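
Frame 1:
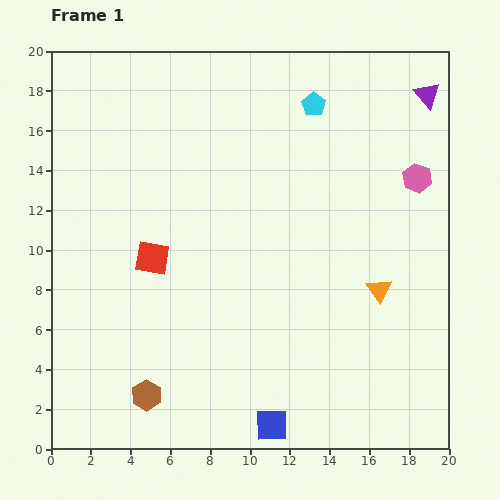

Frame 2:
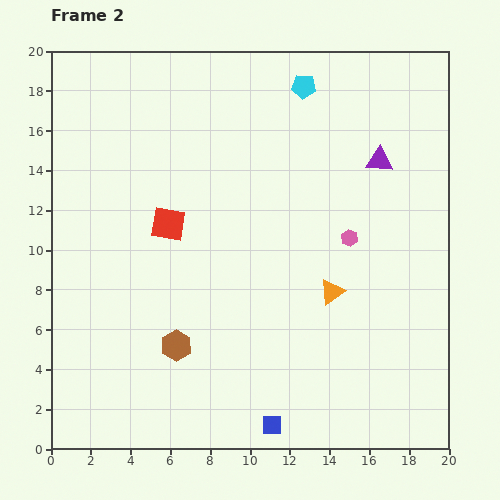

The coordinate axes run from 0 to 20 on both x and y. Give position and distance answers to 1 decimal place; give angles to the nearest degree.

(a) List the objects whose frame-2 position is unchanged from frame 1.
the blue square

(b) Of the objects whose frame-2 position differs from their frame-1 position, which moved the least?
the cyan pentagon

(moved 1.0)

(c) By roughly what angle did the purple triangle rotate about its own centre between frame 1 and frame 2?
45° counter-clockwise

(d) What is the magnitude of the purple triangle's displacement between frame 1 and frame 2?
4.1

The purple triangle moved from (18.9, 17.8) to (16.5, 14.5), a distance of √(2.4² + 3.3²) ≈ 4.1.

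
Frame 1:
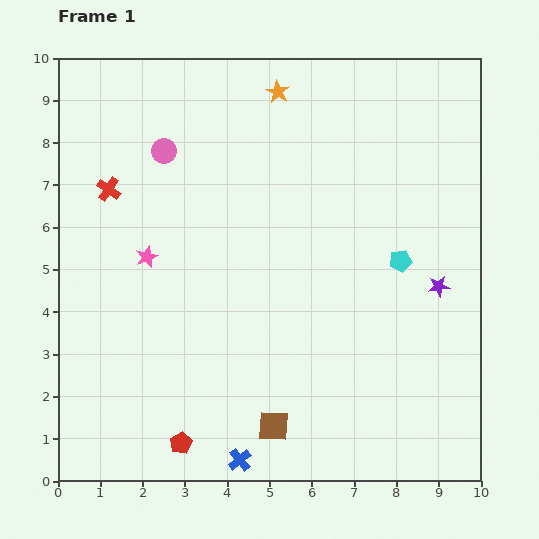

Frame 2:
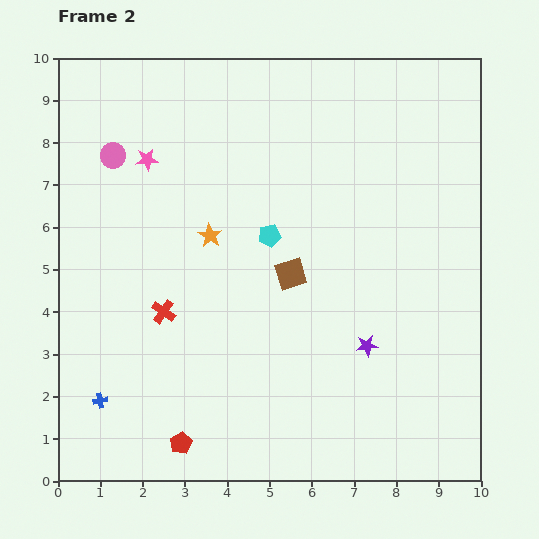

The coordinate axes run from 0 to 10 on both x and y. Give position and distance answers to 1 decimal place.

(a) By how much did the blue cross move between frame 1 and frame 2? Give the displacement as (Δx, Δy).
(-3.3, 1.4)

The blue cross was at (4.3, 0.5) in frame 1 and (1.0, 1.9) in frame 2.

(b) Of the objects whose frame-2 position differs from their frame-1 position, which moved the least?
the pink circle

(moved 1.2)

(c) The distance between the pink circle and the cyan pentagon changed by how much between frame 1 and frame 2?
-2.0

Distance in frame 1: 6.2. Distance in frame 2: 4.2.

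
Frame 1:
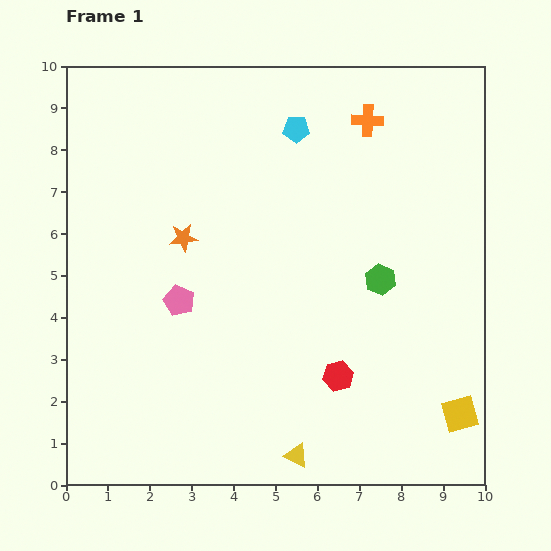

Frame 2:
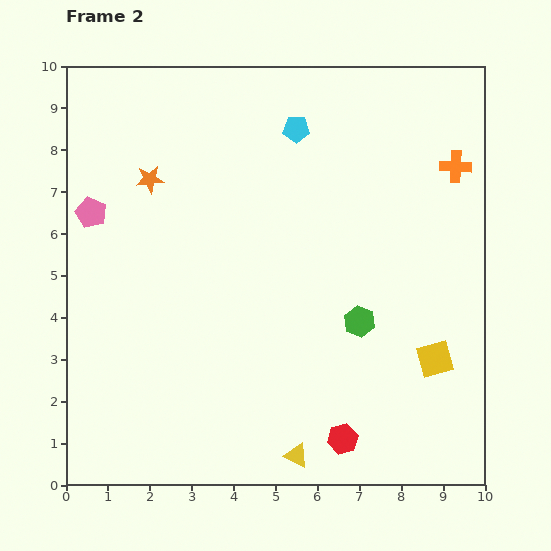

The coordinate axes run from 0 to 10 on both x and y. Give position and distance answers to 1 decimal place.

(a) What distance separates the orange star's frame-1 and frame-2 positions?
1.6

The orange star moved from (2.8, 5.9) to (2.0, 7.3), a distance of √(0.8² + 1.4²) ≈ 1.6.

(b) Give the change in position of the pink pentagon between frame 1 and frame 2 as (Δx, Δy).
(-2.1, 2.1)

The pink pentagon was at (2.7, 4.4) in frame 1 and (0.6, 6.5) in frame 2.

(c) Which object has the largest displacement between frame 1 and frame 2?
the pink pentagon

(moved 3.0; next 2.4)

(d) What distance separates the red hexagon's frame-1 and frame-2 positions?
1.5

The red hexagon moved from (6.5, 2.6) to (6.6, 1.1), a distance of √(0.1² + 1.5²) ≈ 1.5.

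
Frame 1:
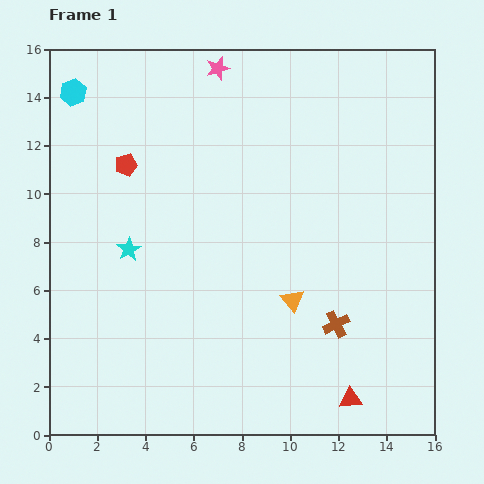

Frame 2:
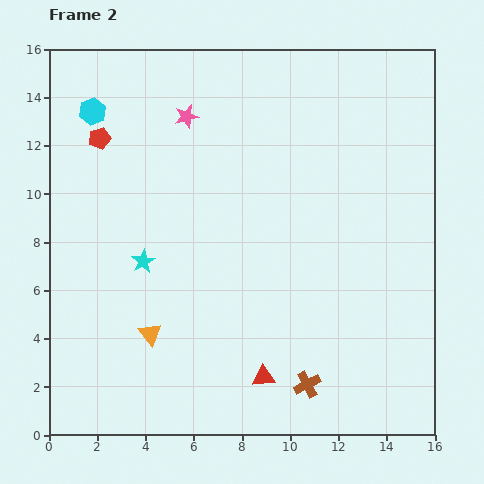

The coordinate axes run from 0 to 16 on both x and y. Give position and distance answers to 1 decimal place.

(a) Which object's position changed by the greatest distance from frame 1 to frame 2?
the orange triangle

(moved 6.1; next 3.7)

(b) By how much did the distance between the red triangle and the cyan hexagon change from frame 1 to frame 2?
-4.0

Distance in frame 1: 17.1. Distance in frame 2: 13.1.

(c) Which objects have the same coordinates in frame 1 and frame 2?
none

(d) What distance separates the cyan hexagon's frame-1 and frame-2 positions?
1.1

The cyan hexagon moved from (1.0, 14.2) to (1.8, 13.4), a distance of √(0.8² + 0.8²) ≈ 1.1.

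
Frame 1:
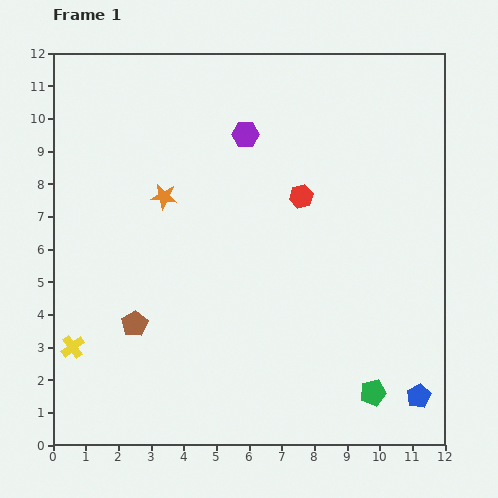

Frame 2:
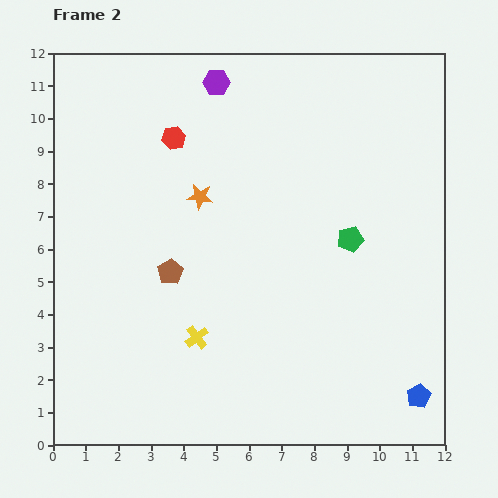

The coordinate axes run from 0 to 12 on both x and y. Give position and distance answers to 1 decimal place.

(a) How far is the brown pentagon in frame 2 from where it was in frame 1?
1.9

The brown pentagon moved from (2.5, 3.7) to (3.6, 5.3), a distance of √(1.1² + 1.6²) ≈ 1.9.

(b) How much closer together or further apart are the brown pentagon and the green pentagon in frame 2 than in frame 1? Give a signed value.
-2.0

Distance in frame 1: 7.6. Distance in frame 2: 5.6.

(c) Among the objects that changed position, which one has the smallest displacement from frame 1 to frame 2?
the orange star

(moved 1.1)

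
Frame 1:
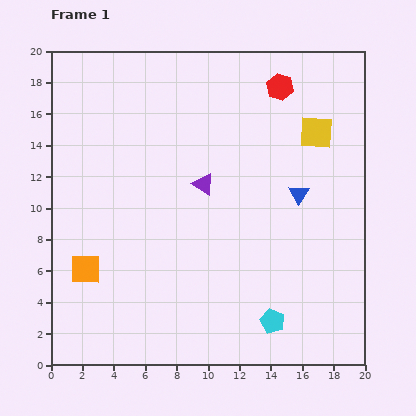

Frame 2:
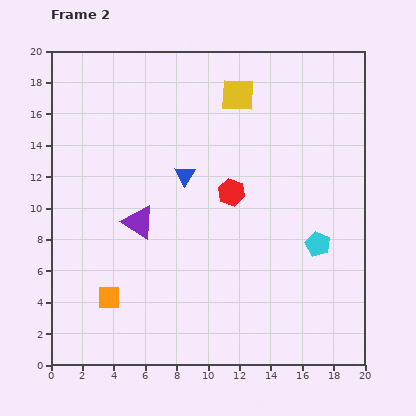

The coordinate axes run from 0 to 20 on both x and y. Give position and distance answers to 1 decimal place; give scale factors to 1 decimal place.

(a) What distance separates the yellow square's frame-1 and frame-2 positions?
5.5

The yellow square moved from (16.9, 14.8) to (11.9, 17.2), a distance of √(5.0² + 2.4²) ≈ 5.5.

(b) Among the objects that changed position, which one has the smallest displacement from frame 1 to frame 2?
the orange square

(moved 2.3)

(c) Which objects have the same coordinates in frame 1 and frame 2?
none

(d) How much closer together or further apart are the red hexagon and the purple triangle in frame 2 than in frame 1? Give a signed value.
-1.7

Distance in frame 1: 7.9. Distance in frame 2: 6.2.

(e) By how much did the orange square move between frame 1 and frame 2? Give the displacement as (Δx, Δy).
(1.5, -1.8)

The orange square was at (2.2, 6.1) in frame 1 and (3.7, 4.3) in frame 2.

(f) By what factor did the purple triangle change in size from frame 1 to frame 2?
1.5×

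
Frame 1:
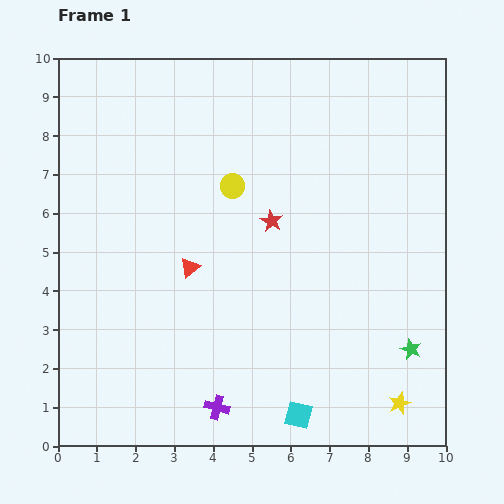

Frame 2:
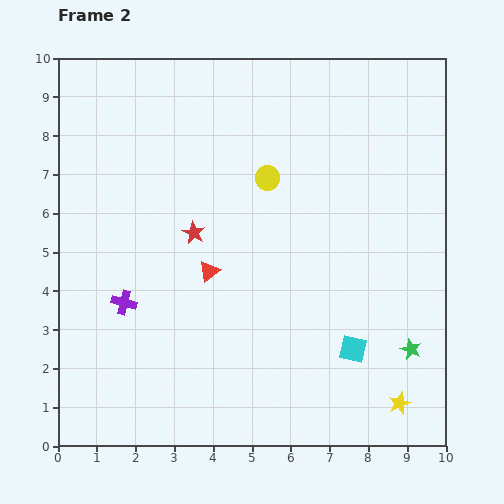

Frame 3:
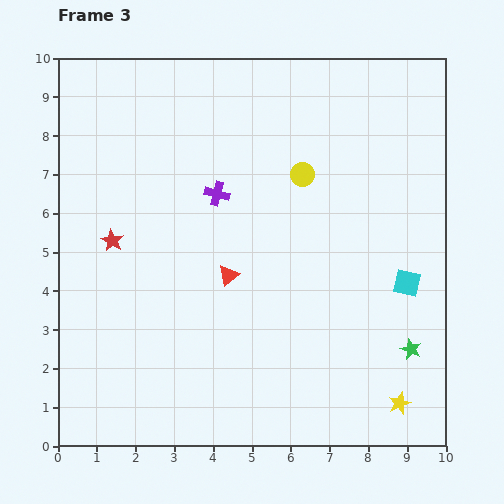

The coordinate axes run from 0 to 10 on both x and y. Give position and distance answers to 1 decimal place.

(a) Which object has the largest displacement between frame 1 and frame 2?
the purple cross

(moved 3.6; next 2.2)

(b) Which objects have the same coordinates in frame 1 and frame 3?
the green star, the yellow star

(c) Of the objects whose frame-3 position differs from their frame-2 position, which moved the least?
the red triangle

(moved 0.5)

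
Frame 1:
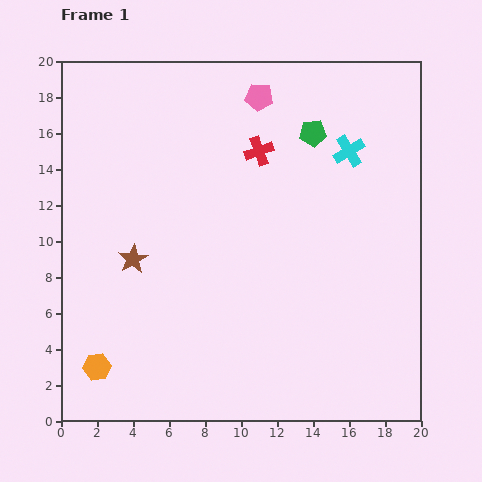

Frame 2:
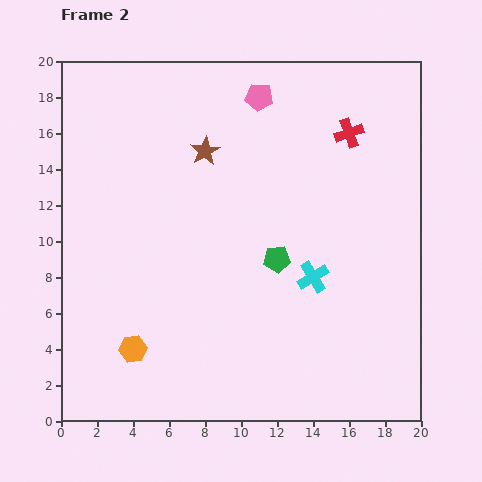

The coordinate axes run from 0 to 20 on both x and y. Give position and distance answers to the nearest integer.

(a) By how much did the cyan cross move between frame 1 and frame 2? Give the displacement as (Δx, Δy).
(-2, -7)

The cyan cross was at (16, 15) in frame 1 and (14, 8) in frame 2.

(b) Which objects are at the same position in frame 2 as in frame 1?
the pink pentagon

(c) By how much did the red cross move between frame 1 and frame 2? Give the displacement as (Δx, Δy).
(5, 1)

The red cross was at (11, 15) in frame 1 and (16, 16) in frame 2.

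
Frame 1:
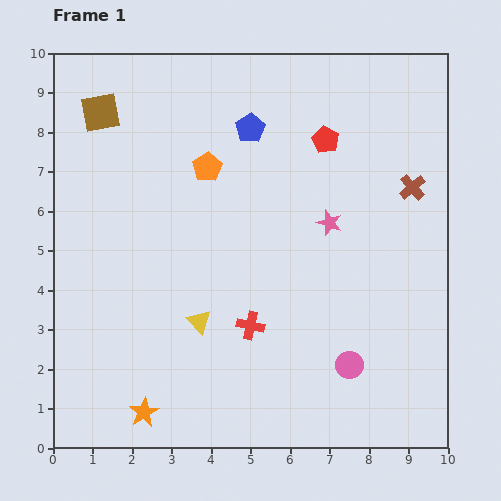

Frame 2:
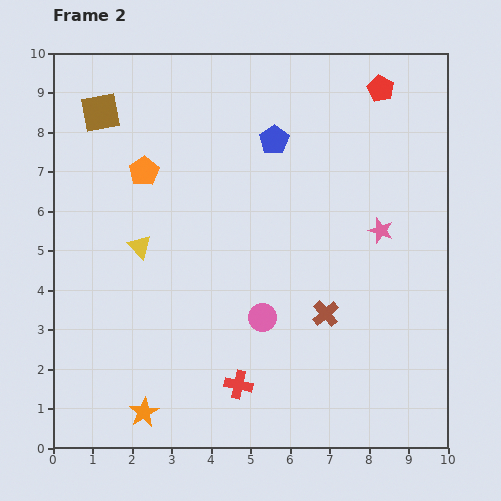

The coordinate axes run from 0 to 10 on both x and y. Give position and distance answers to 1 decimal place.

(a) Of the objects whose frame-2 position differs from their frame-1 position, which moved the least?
the blue pentagon

(moved 0.7)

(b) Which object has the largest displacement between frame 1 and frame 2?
the brown cross

(moved 3.9; next 2.5)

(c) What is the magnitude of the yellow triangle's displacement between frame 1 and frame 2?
2.4

The yellow triangle moved from (3.7, 3.2) to (2.2, 5.1), a distance of √(1.5² + 1.9²) ≈ 2.4.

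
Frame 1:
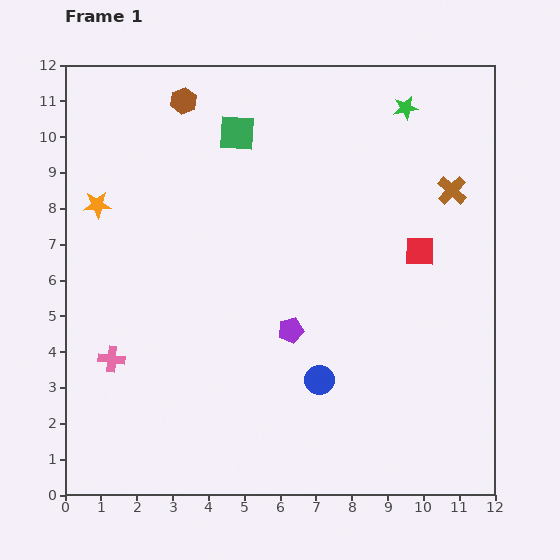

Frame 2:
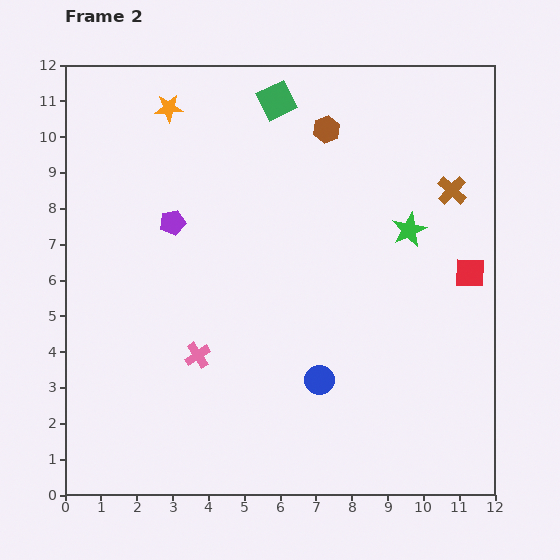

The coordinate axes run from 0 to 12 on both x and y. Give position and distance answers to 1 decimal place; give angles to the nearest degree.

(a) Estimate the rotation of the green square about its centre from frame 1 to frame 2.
30° counter-clockwise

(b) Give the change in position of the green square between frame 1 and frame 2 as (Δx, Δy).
(1.1, 0.9)

The green square was at (4.8, 10.1) in frame 1 and (5.9, 11.0) in frame 2.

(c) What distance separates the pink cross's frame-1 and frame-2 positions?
2.4

The pink cross moved from (1.3, 3.8) to (3.7, 3.9), a distance of √(2.4² + 0.1²) ≈ 2.4.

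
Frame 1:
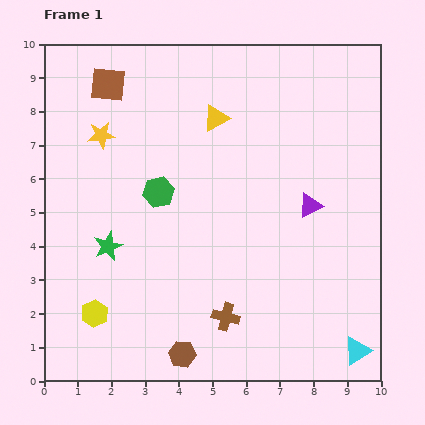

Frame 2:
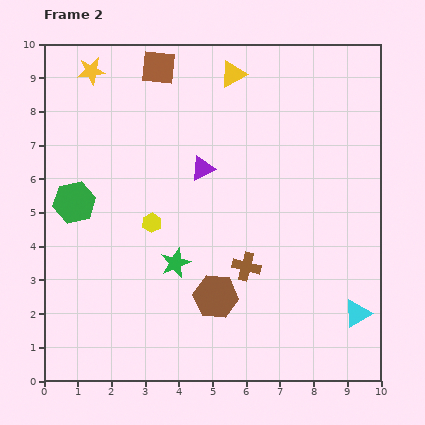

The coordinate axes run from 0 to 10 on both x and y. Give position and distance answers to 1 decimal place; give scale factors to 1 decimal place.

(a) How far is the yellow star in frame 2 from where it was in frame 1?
1.9

The yellow star moved from (1.7, 7.3) to (1.4, 9.2), a distance of √(0.3² + 1.9²) ≈ 1.9.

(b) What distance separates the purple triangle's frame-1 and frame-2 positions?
3.4

The purple triangle moved from (7.9, 5.2) to (4.7, 6.3), a distance of √(3.2² + 1.1²) ≈ 3.4.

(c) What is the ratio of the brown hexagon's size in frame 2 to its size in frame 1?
1.6×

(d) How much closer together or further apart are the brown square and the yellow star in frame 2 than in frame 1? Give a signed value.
+0.5

Distance in frame 1: 1.5. Distance in frame 2: 2.0.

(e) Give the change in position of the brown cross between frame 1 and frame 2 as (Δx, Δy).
(0.6, 1.5)

The brown cross was at (5.4, 1.9) in frame 1 and (6.0, 3.4) in frame 2.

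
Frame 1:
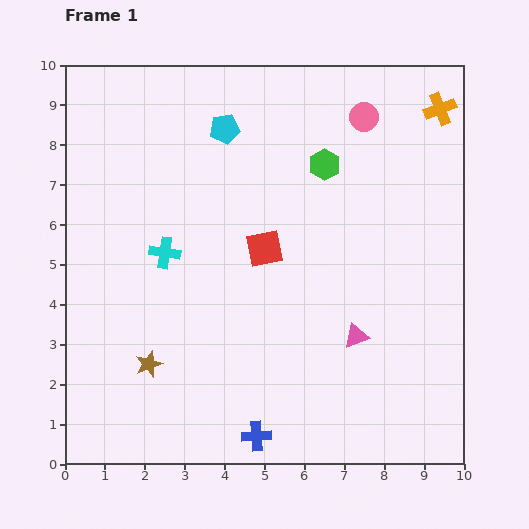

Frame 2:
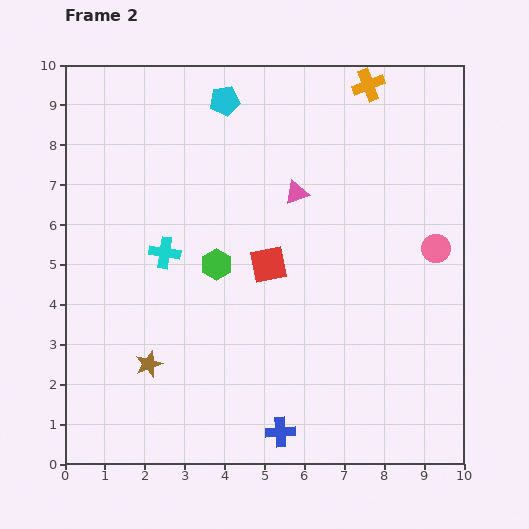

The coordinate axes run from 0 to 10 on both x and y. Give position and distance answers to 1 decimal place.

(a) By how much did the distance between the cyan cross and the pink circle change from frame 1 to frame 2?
+0.8

Distance in frame 1: 6.0. Distance in frame 2: 6.8.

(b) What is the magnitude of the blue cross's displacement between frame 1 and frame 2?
0.6

The blue cross moved from (4.8, 0.7) to (5.4, 0.8), a distance of √(0.6² + 0.1²) ≈ 0.6.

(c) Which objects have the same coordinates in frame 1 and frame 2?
the cyan cross, the brown star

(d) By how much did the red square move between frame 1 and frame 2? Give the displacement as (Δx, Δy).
(0.1, -0.4)

The red square was at (5.0, 5.4) in frame 1 and (5.1, 5.0) in frame 2.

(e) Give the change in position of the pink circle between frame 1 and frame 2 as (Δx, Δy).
(1.8, -3.3)

The pink circle was at (7.5, 8.7) in frame 1 and (9.3, 5.4) in frame 2.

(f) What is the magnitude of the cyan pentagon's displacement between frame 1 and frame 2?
0.7

The cyan pentagon moved from (4.0, 8.4) to (4.0, 9.1), a distance of √(0.0² + 0.7²) ≈ 0.7.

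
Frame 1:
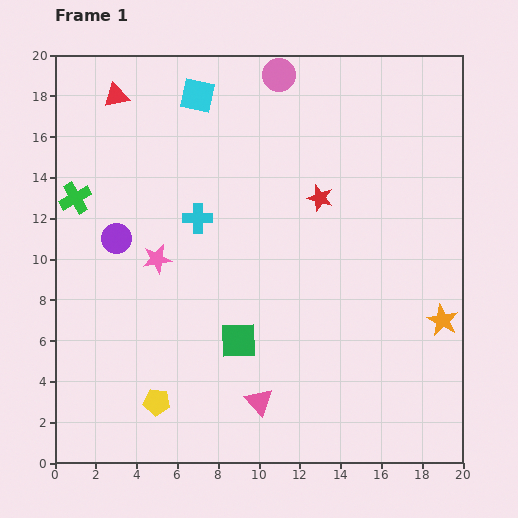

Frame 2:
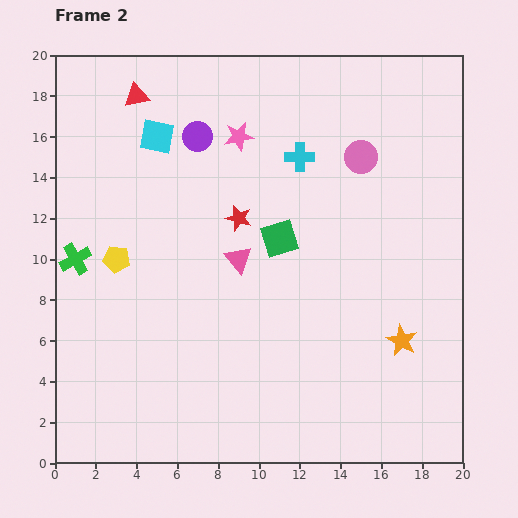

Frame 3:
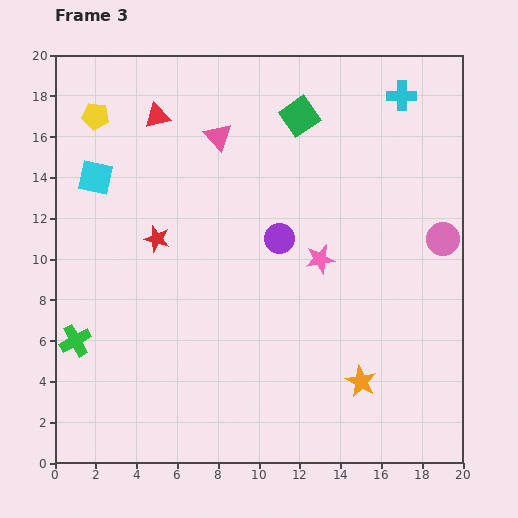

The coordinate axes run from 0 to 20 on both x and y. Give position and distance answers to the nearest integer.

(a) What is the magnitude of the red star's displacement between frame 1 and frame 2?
4

The red star moved from (13, 13) to (9, 12), a distance of √(4² + 1²) ≈ 4.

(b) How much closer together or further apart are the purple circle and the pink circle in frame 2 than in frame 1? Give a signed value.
-3

Distance in frame 1: 11. Distance in frame 2: 8.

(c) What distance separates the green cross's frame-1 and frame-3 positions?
7

The green cross moved from (1, 13) to (1, 6), a distance of √(0² + 7²) ≈ 7.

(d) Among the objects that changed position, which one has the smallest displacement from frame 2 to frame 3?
the red triangle

(moved 1)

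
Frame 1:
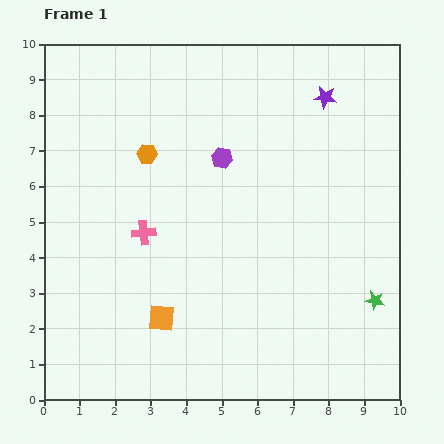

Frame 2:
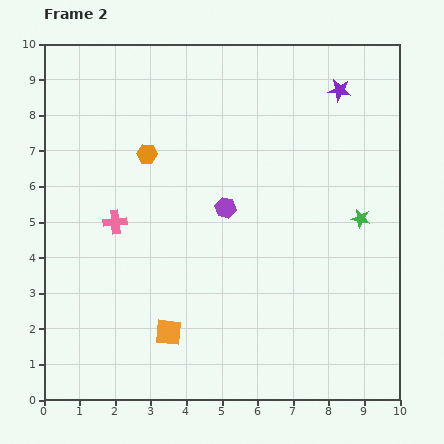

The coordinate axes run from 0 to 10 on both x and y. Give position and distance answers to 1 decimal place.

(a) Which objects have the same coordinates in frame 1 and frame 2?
the orange hexagon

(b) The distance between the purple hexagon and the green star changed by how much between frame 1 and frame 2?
-2.1

Distance in frame 1: 5.9. Distance in frame 2: 3.8.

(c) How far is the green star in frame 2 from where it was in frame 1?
2.3

The green star moved from (9.3, 2.8) to (8.9, 5.1), a distance of √(0.4² + 2.3²) ≈ 2.3.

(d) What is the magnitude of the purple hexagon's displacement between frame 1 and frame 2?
1.4

The purple hexagon moved from (5.0, 6.8) to (5.1, 5.4), a distance of √(0.1² + 1.4²) ≈ 1.4.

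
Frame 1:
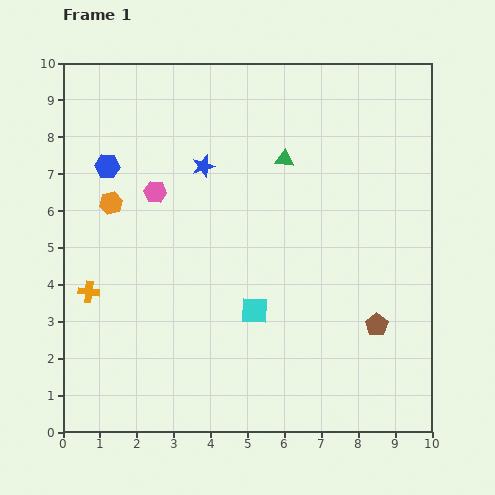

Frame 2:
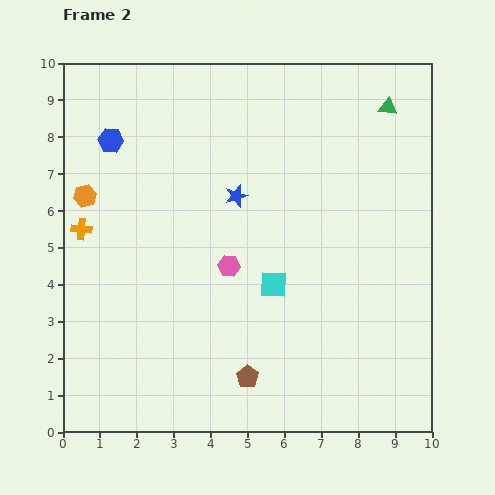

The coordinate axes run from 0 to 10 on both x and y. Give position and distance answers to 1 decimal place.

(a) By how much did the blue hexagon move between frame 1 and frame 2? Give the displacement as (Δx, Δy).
(0.1, 0.7)

The blue hexagon was at (1.2, 7.2) in frame 1 and (1.3, 7.9) in frame 2.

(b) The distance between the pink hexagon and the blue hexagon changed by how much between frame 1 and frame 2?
+3.2

Distance in frame 1: 1.5. Distance in frame 2: 4.7.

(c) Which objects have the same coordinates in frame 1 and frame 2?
none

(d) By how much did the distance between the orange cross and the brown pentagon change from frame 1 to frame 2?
-1.9

Distance in frame 1: 7.9. Distance in frame 2: 6.0.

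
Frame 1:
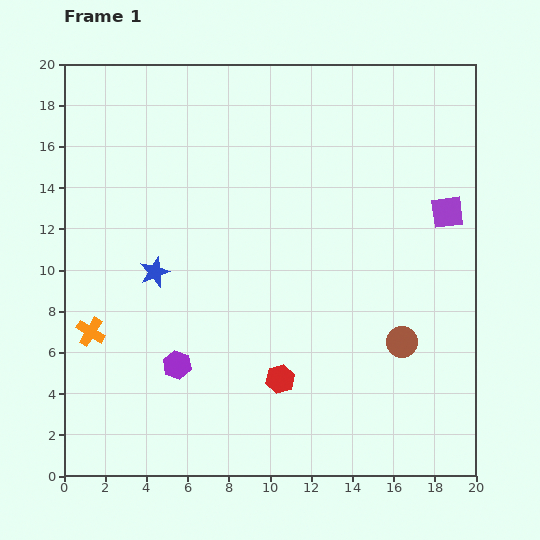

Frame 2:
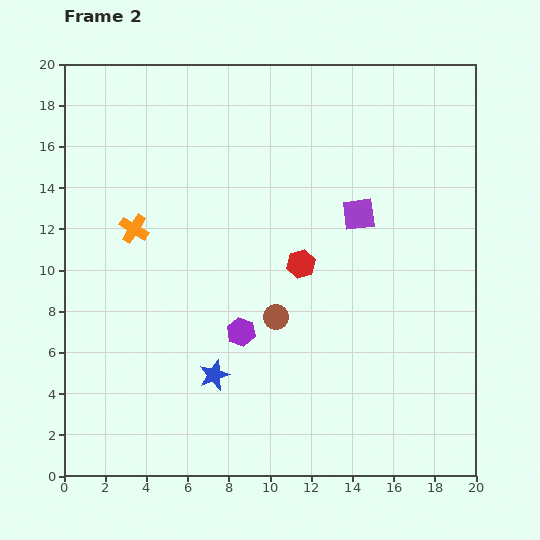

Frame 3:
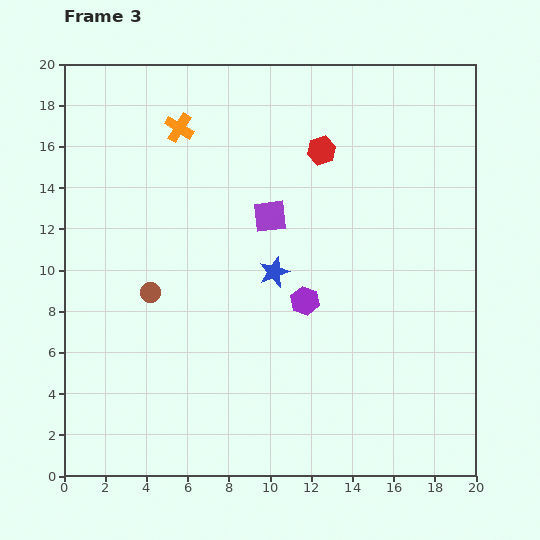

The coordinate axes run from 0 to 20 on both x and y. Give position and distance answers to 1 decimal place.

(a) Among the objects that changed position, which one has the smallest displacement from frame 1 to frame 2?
the purple hexagon

(moved 3.5)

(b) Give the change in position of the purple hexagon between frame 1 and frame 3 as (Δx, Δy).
(6.2, 3.1)

The purple hexagon was at (5.5, 5.4) in frame 1 and (11.7, 8.5) in frame 3.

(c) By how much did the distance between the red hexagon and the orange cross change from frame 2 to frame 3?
-1.3

Distance in frame 2: 8.3. Distance in frame 3: 7.0.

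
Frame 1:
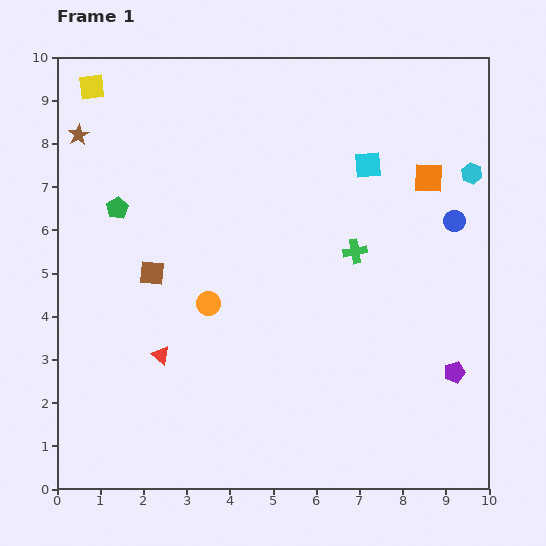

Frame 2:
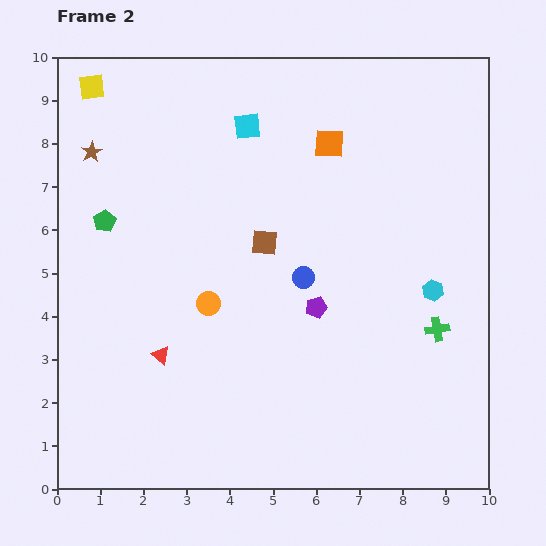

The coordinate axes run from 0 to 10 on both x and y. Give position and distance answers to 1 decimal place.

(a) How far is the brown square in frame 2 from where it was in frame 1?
2.7

The brown square moved from (2.2, 5.0) to (4.8, 5.7), a distance of √(2.6² + 0.7²) ≈ 2.7.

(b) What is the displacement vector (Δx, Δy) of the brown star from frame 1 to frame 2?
(0.3, -0.4)

The brown star was at (0.5, 8.2) in frame 1 and (0.8, 7.8) in frame 2.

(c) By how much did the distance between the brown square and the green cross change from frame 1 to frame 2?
-0.2

Distance in frame 1: 4.7. Distance in frame 2: 4.5.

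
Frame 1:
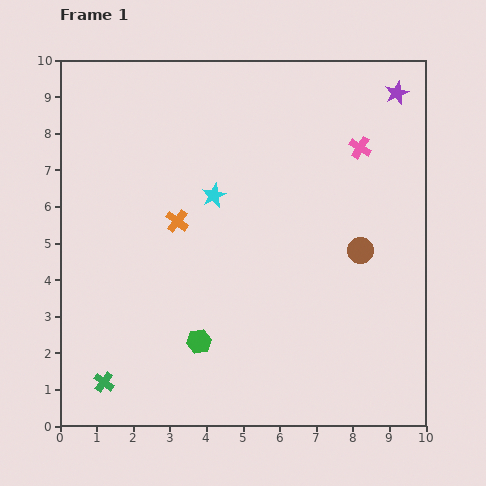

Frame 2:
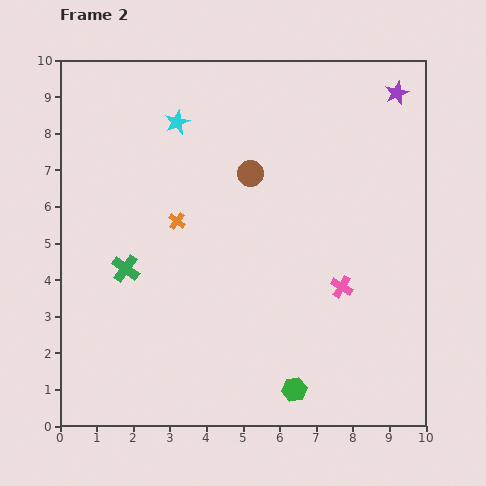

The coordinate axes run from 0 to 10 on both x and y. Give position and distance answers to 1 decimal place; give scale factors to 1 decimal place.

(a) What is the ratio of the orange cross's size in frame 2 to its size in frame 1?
0.7×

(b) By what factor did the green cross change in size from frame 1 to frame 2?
1.3×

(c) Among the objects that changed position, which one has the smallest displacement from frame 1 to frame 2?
the cyan star

(moved 2.2)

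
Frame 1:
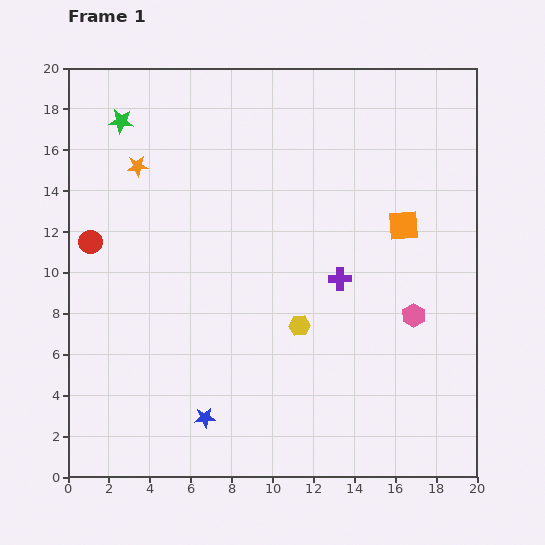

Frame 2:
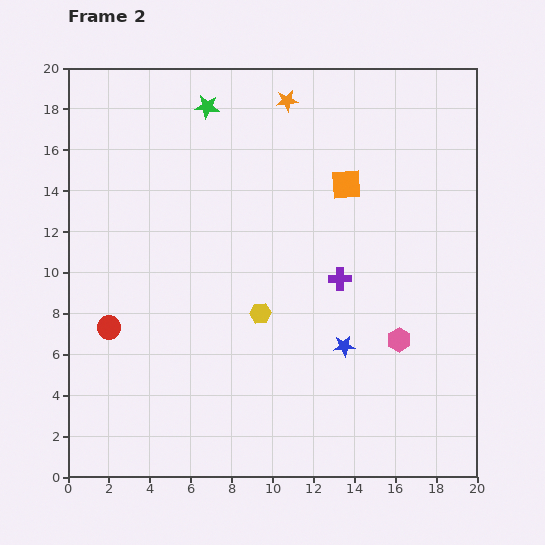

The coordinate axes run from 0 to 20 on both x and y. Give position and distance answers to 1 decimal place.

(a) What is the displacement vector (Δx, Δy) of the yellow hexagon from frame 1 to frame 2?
(-1.9, 0.6)

The yellow hexagon was at (11.3, 7.4) in frame 1 and (9.4, 8.0) in frame 2.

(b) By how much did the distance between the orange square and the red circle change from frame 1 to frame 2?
-1.8

Distance in frame 1: 15.3. Distance in frame 2: 13.5.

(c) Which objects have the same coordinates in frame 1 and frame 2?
the purple cross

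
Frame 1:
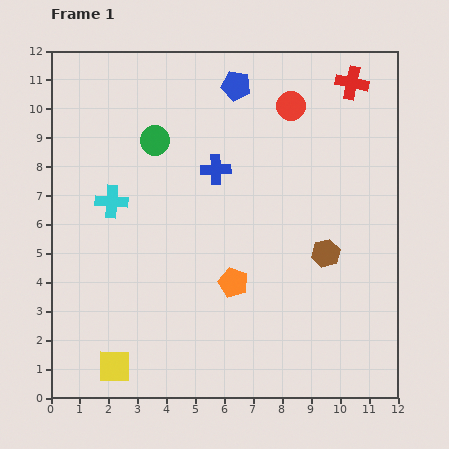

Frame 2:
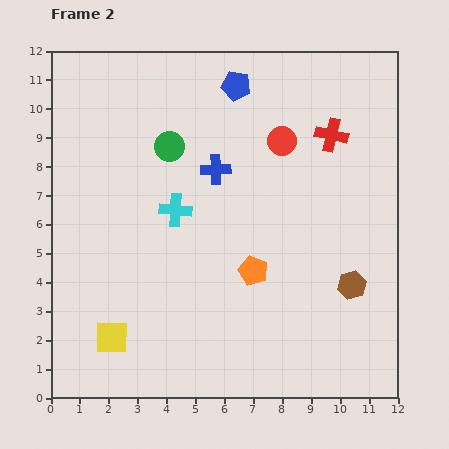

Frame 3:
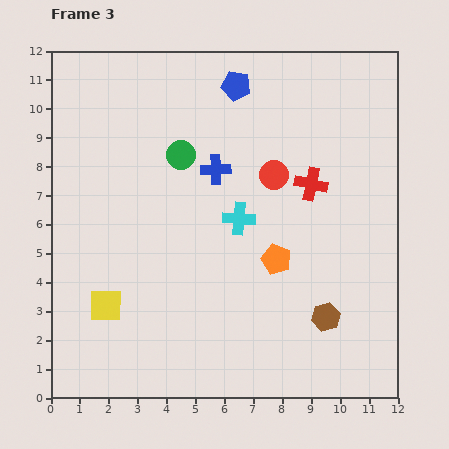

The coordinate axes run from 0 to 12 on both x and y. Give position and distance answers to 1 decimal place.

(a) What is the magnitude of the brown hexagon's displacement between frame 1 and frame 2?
1.4

The brown hexagon moved from (9.5, 5.0) to (10.4, 3.9), a distance of √(0.9² + 1.1²) ≈ 1.4.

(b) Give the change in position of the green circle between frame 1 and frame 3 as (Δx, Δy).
(0.9, -0.5)

The green circle was at (3.6, 8.9) in frame 1 and (4.5, 8.4) in frame 3.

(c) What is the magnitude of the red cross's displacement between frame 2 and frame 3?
1.8

The red cross moved from (9.7, 9.1) to (9.0, 7.4), a distance of √(0.7² + 1.7²) ≈ 1.8.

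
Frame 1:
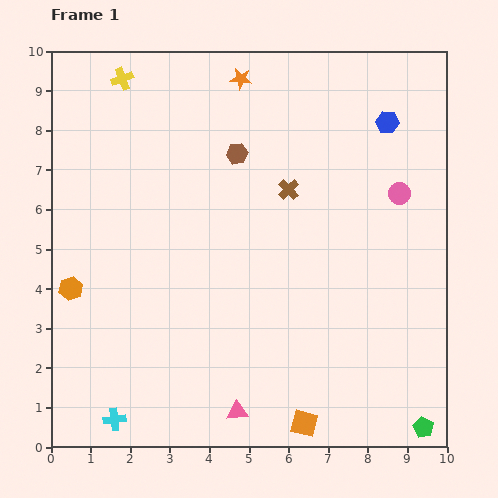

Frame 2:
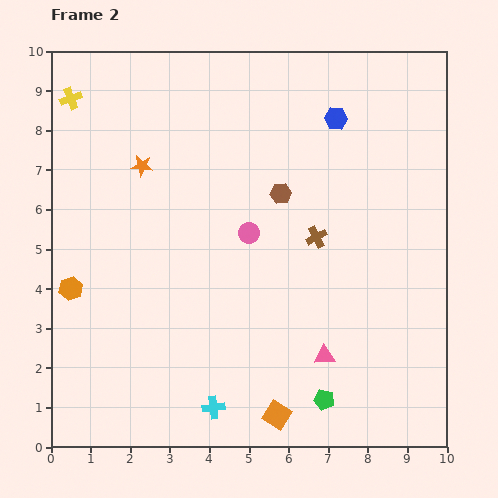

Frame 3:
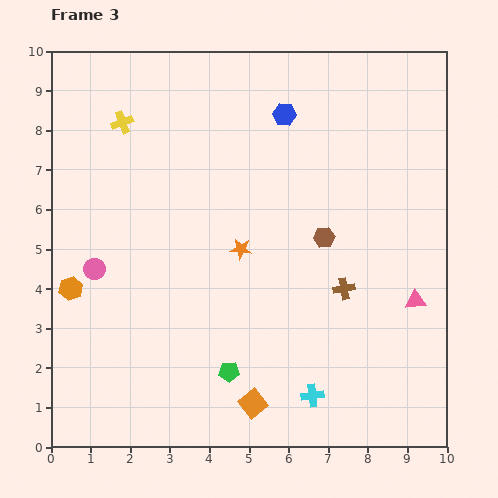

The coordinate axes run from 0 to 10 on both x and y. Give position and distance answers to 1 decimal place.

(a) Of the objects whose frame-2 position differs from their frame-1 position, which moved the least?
the orange square

(moved 0.7)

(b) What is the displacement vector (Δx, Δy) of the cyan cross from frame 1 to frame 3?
(5.0, 0.6)

The cyan cross was at (1.6, 0.7) in frame 1 and (6.6, 1.3) in frame 3.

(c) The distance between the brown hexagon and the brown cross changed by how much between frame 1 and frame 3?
-0.2

Distance in frame 1: 1.6. Distance in frame 3: 1.4.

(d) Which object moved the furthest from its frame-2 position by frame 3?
the pink circle

(moved 4.0; next 3.3)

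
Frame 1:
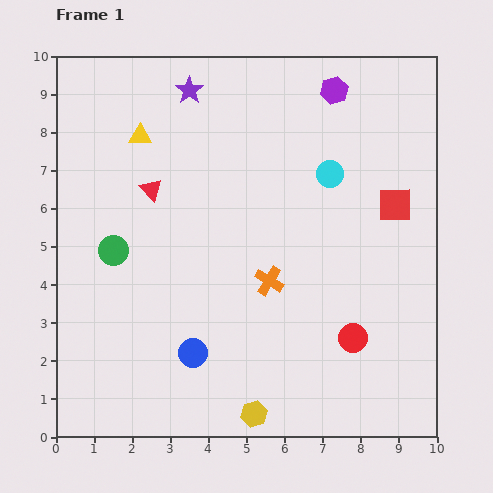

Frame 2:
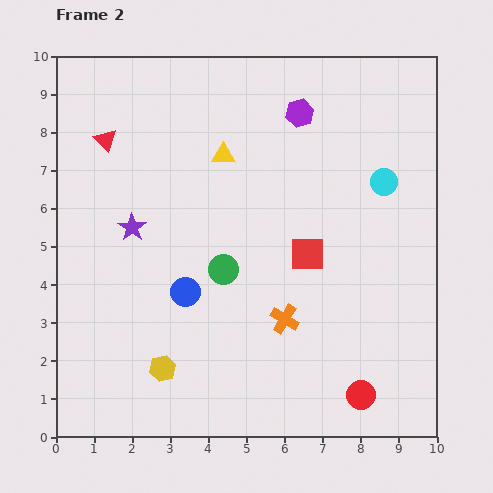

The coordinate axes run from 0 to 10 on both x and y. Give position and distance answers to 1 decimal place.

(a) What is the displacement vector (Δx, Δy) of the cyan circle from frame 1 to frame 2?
(1.4, -0.2)

The cyan circle was at (7.2, 6.9) in frame 1 and (8.6, 6.7) in frame 2.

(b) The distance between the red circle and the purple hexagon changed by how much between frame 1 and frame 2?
+1.1

Distance in frame 1: 6.5. Distance in frame 2: 7.6.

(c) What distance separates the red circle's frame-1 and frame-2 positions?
1.5

The red circle moved from (7.8, 2.6) to (8.0, 1.1), a distance of √(0.2² + 1.5²) ≈ 1.5.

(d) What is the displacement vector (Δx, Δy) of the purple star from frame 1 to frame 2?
(-1.5, -3.6)

The purple star was at (3.5, 9.1) in frame 1 and (2.0, 5.5) in frame 2.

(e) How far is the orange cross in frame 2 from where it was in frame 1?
1.1

The orange cross moved from (5.6, 4.1) to (6.0, 3.1), a distance of √(0.4² + 1.0²) ≈ 1.1.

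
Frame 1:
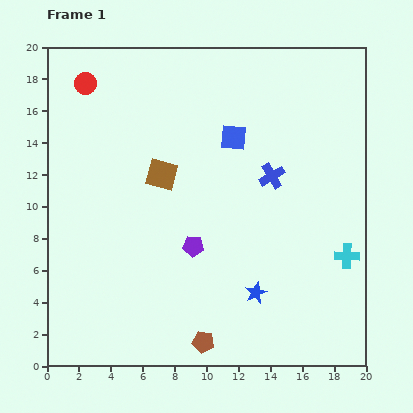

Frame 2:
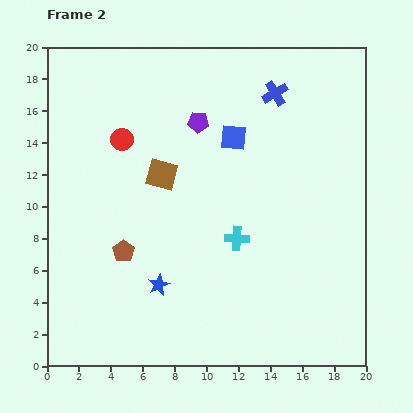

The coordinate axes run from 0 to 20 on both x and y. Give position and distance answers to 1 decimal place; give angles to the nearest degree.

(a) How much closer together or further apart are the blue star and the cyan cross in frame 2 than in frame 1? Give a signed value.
-0.4

Distance in frame 1: 6.1. Distance in frame 2: 5.7.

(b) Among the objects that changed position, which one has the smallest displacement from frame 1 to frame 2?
the red circle

(moved 4.2)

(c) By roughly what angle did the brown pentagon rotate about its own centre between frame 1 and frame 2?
26° clockwise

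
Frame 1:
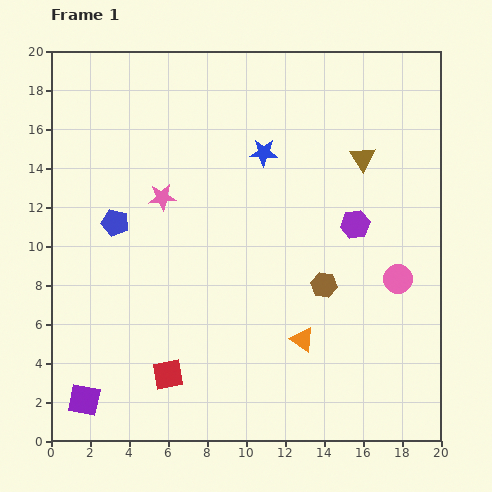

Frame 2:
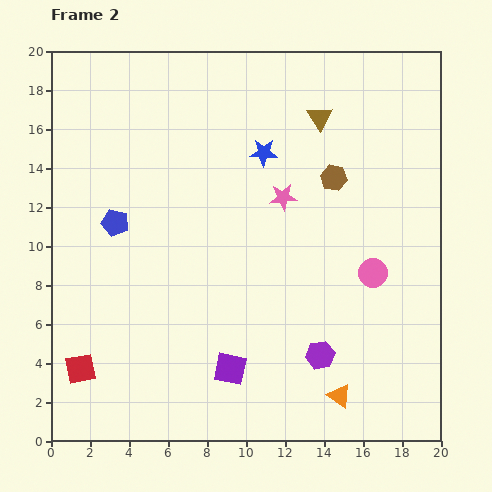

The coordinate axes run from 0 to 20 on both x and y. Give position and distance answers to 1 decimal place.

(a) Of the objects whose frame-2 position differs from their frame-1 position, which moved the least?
the pink circle

(moved 1.3)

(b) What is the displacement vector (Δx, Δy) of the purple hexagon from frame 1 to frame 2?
(-1.8, -6.7)

The purple hexagon was at (15.6, 11.1) in frame 1 and (13.8, 4.4) in frame 2.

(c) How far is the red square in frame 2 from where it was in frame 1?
4.5

The red square moved from (6.0, 3.4) to (1.5, 3.7), a distance of √(4.5² + 0.3²) ≈ 4.5.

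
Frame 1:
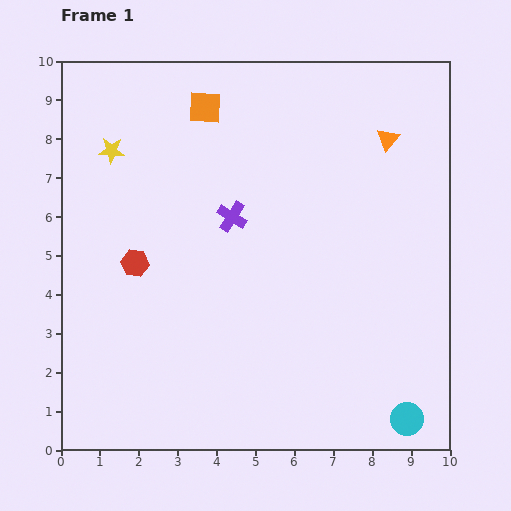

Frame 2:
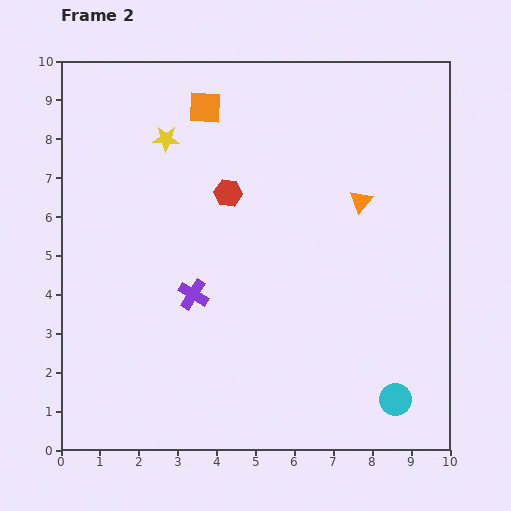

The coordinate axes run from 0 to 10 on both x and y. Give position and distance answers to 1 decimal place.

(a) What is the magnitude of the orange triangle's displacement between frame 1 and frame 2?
1.7

The orange triangle moved from (8.4, 8.0) to (7.7, 6.4), a distance of √(0.7² + 1.6²) ≈ 1.7.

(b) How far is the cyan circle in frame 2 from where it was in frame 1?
0.6

The cyan circle moved from (8.9, 0.8) to (8.6, 1.3), a distance of √(0.3² + 0.5²) ≈ 0.6.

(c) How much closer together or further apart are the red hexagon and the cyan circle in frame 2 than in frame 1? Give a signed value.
-1.3

Distance in frame 1: 8.1. Distance in frame 2: 6.8.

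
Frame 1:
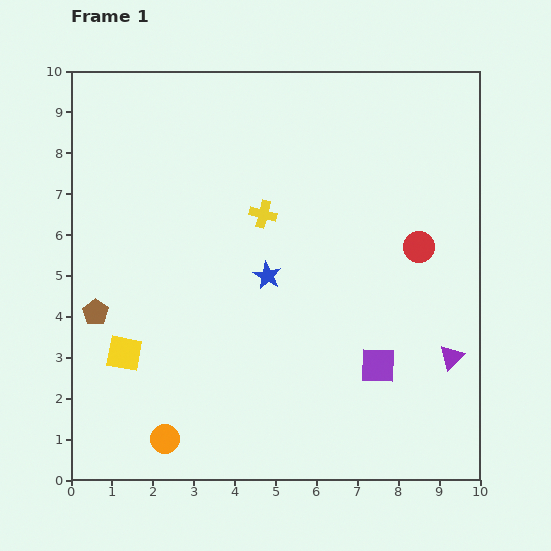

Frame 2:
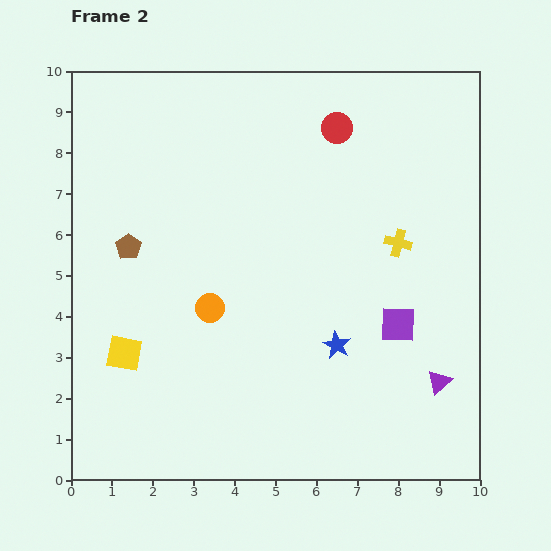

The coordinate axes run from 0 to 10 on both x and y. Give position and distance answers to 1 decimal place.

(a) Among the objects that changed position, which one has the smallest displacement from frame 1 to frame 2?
the purple triangle

(moved 0.7)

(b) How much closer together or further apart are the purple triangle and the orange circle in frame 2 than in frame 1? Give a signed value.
-1.4

Distance in frame 1: 7.3. Distance in frame 2: 5.9.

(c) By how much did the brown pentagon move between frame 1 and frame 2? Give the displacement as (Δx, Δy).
(0.8, 1.6)

The brown pentagon was at (0.6, 4.1) in frame 1 and (1.4, 5.7) in frame 2.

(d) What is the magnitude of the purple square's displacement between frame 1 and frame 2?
1.1

The purple square moved from (7.5, 2.8) to (8.0, 3.8), a distance of √(0.5² + 1.0²) ≈ 1.1.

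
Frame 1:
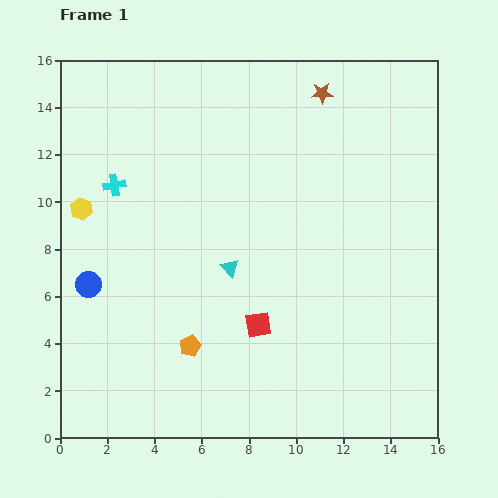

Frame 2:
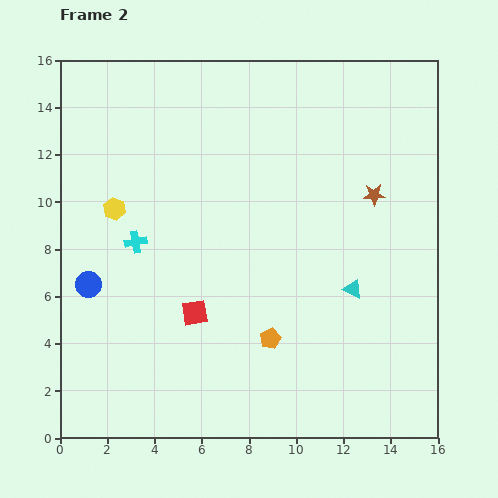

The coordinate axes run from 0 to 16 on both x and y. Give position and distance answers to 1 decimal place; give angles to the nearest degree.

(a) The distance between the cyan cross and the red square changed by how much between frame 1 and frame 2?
-4.6

Distance in frame 1: 8.5. Distance in frame 2: 3.9.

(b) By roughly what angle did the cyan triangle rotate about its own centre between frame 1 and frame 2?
18° counter-clockwise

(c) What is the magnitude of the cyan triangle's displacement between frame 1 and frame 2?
5.3

The cyan triangle moved from (7.2, 7.2) to (12.4, 6.3), a distance of √(5.2² + 0.9²) ≈ 5.3.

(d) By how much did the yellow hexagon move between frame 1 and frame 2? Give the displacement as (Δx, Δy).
(1.4, 0.0)

The yellow hexagon was at (0.9, 9.7) in frame 1 and (2.3, 9.7) in frame 2.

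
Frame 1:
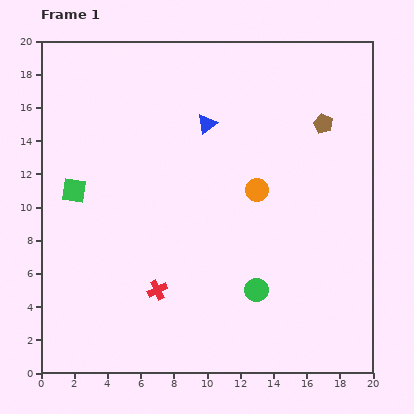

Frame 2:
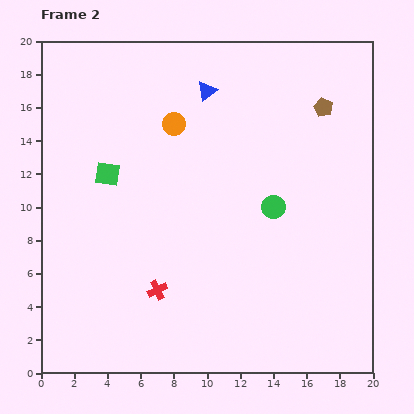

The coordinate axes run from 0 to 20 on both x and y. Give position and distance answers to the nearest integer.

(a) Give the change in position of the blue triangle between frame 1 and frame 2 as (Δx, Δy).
(0, 2)

The blue triangle was at (10, 15) in frame 1 and (10, 17) in frame 2.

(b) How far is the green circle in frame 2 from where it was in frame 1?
5

The green circle moved from (13, 5) to (14, 10), a distance of √(1² + 5²) ≈ 5.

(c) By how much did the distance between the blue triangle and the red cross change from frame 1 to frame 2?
+2

Distance in frame 1: 10. Distance in frame 2: 12.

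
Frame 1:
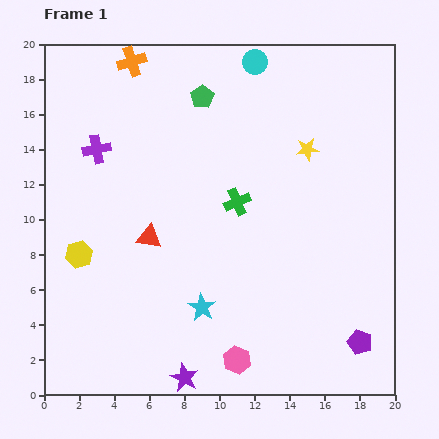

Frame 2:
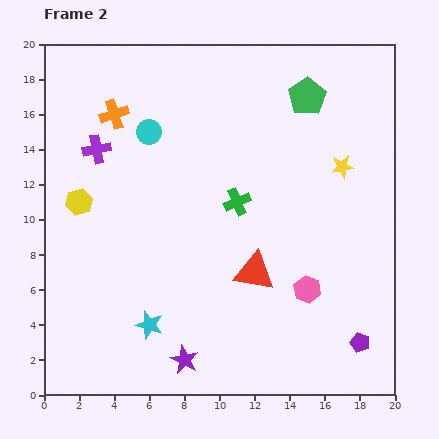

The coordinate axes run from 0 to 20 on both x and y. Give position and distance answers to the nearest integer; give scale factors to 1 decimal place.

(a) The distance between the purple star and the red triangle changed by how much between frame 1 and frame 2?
-2

Distance in frame 1: 8. Distance in frame 2: 6.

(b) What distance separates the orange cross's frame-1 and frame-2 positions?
3

The orange cross moved from (5, 19) to (4, 16), a distance of √(1² + 3²) ≈ 3.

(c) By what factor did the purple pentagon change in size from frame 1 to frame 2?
0.8×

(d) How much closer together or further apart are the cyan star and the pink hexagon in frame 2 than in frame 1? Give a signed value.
+5

Distance in frame 1: 4. Distance in frame 2: 9.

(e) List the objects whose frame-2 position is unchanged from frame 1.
the purple pentagon, the purple cross, the green cross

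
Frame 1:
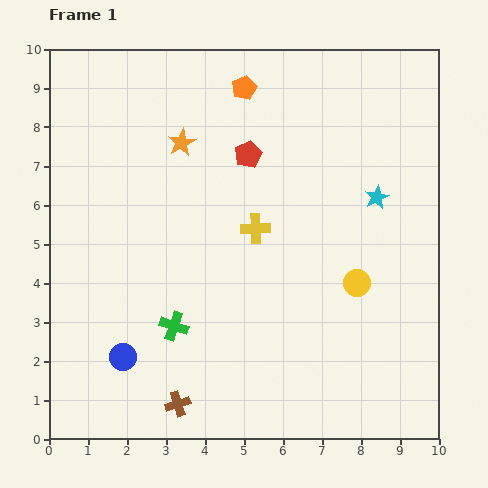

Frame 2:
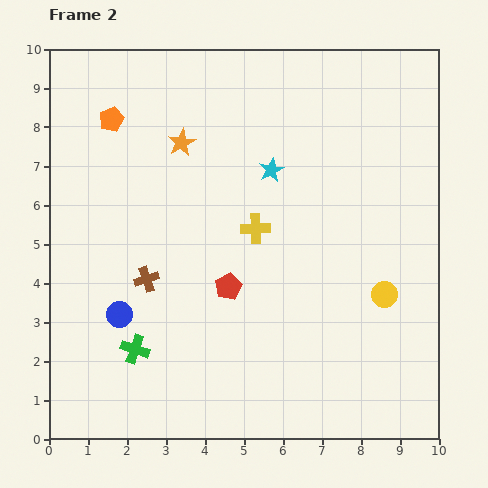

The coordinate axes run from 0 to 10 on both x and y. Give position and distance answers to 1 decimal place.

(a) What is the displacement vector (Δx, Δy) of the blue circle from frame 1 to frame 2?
(-0.1, 1.1)

The blue circle was at (1.9, 2.1) in frame 1 and (1.8, 3.2) in frame 2.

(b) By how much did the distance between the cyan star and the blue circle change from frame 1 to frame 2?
-2.3

Distance in frame 1: 7.7. Distance in frame 2: 5.4.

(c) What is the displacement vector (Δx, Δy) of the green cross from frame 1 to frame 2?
(-1.0, -0.6)

The green cross was at (3.2, 2.9) in frame 1 and (2.2, 2.3) in frame 2.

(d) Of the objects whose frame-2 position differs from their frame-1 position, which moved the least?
the yellow circle

(moved 0.8)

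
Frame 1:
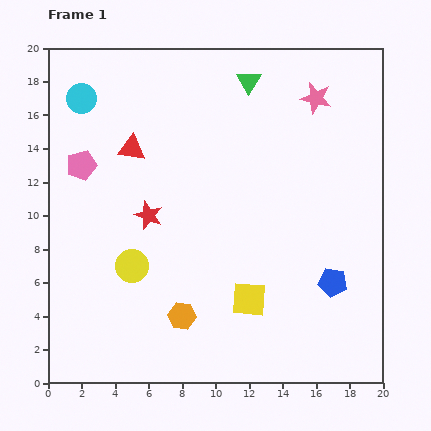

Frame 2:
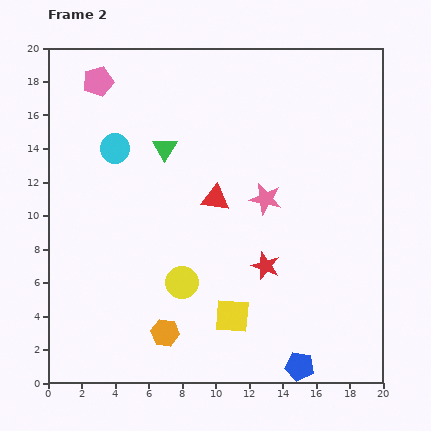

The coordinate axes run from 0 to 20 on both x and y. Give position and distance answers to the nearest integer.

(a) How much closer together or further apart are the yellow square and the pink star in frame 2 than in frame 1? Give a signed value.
-6

Distance in frame 1: 13. Distance in frame 2: 7.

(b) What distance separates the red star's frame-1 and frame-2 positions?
8

The red star moved from (6, 10) to (13, 7), a distance of √(7² + 3²) ≈ 8.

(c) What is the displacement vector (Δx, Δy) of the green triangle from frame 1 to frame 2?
(-5, -4)

The green triangle was at (12, 18) in frame 1 and (7, 14) in frame 2.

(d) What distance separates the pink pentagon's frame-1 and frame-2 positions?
5

The pink pentagon moved from (2, 13) to (3, 18), a distance of √(1² + 5²) ≈ 5.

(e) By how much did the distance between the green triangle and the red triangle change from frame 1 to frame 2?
-4

Distance in frame 1: 8. Distance in frame 2: 4.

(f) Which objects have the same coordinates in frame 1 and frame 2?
none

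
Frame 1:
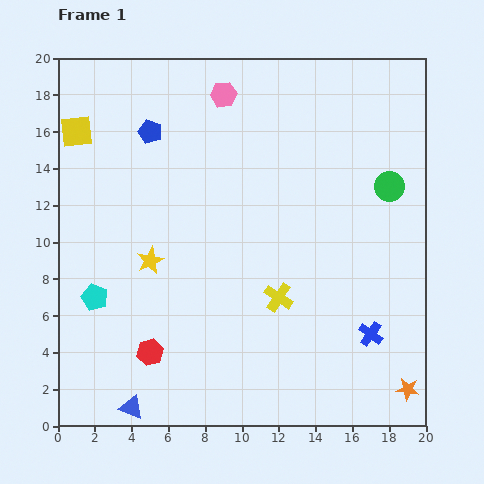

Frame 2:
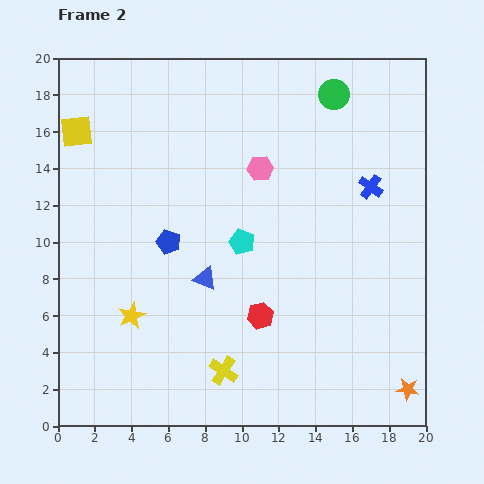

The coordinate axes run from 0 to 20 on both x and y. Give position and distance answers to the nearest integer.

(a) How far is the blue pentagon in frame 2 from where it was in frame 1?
6

The blue pentagon moved from (5, 16) to (6, 10), a distance of √(1² + 6²) ≈ 6.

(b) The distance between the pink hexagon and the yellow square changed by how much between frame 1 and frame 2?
+2

Distance in frame 1: 8. Distance in frame 2: 10.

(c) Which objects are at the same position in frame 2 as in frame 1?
the yellow square, the orange star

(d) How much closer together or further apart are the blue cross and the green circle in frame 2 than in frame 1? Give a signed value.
-3

Distance in frame 1: 8. Distance in frame 2: 5.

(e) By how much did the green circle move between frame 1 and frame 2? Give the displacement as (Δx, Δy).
(-3, 5)

The green circle was at (18, 13) in frame 1 and (15, 18) in frame 2.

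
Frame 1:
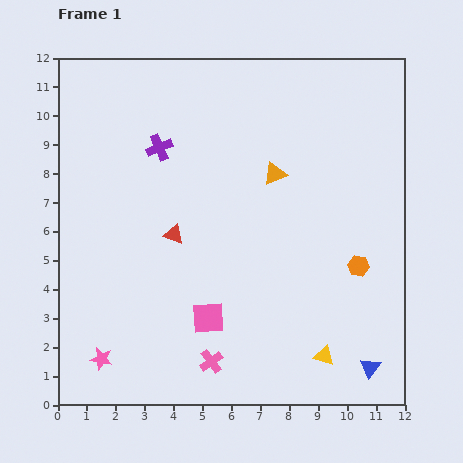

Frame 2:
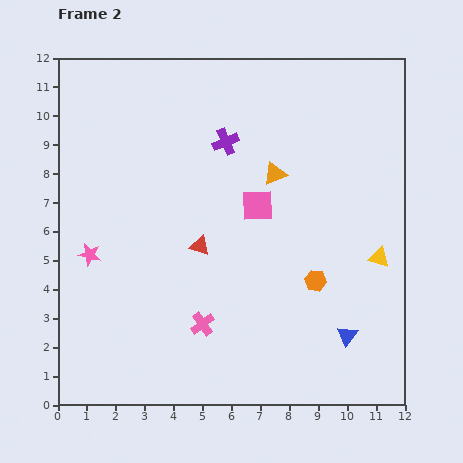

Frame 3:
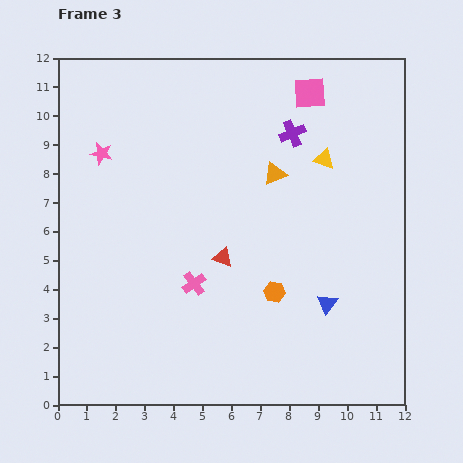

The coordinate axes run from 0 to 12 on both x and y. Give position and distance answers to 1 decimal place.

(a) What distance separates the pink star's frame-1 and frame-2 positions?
3.6

The pink star moved from (1.5, 1.6) to (1.1, 5.2), a distance of √(0.4² + 3.6²) ≈ 3.6.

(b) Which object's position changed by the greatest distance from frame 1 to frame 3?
the pink square

(moved 8.5; next 7.1)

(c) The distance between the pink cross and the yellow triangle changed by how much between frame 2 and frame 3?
-0.3

Distance in frame 2: 6.5. Distance in frame 3: 6.2.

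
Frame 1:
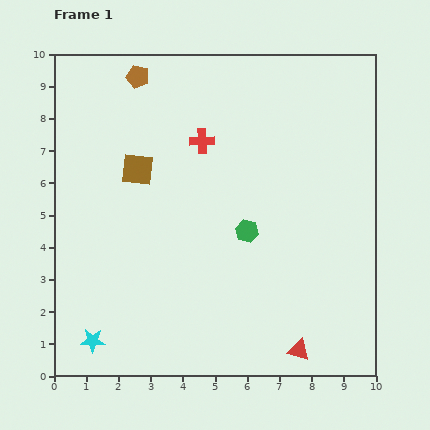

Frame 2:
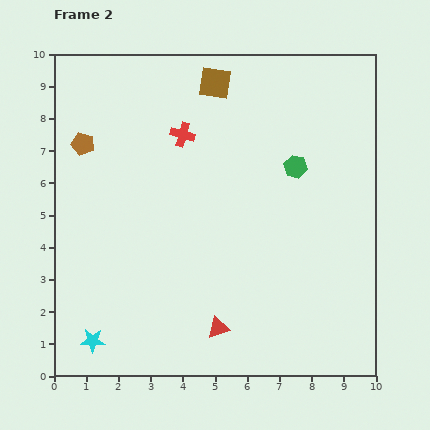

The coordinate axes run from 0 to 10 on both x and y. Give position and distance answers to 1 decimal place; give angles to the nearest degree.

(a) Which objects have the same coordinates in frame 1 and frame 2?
the cyan star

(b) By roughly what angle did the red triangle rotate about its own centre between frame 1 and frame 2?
32° counter-clockwise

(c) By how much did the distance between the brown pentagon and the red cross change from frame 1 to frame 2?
+0.3

Distance in frame 1: 2.8. Distance in frame 2: 3.1.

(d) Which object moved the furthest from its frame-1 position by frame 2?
the brown square

(moved 3.6; next 2.7)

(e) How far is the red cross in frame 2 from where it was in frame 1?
0.6

The red cross moved from (4.6, 7.3) to (4.0, 7.5), a distance of √(0.6² + 0.2²) ≈ 0.6.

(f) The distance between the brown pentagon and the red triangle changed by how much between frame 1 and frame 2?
-2.8

Distance in frame 1: 9.9. Distance in frame 2: 7.1.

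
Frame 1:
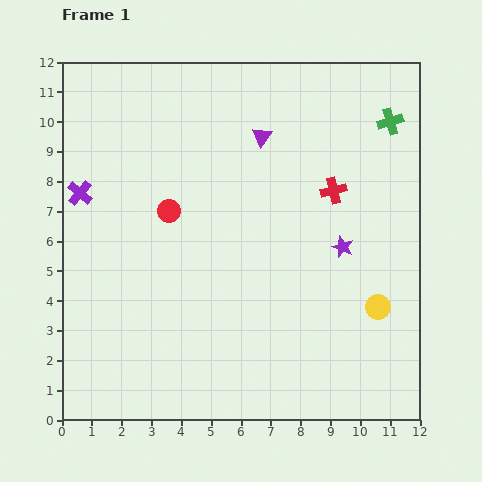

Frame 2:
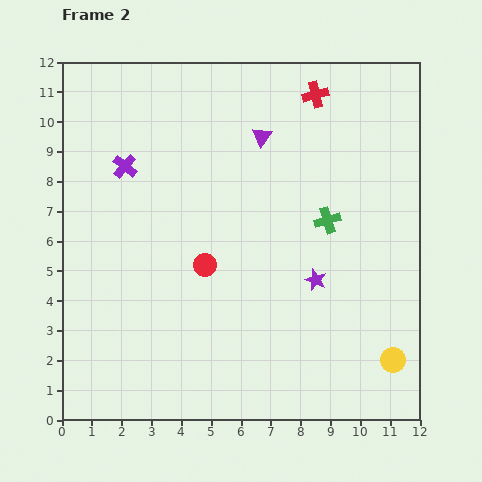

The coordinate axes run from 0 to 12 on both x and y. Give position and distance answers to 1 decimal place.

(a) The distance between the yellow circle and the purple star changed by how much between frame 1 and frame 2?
+1.4

Distance in frame 1: 2.3. Distance in frame 2: 3.7.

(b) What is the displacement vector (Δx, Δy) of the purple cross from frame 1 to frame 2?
(1.5, 0.9)

The purple cross was at (0.6, 7.6) in frame 1 and (2.1, 8.5) in frame 2.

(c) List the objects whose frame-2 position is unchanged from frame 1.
the purple triangle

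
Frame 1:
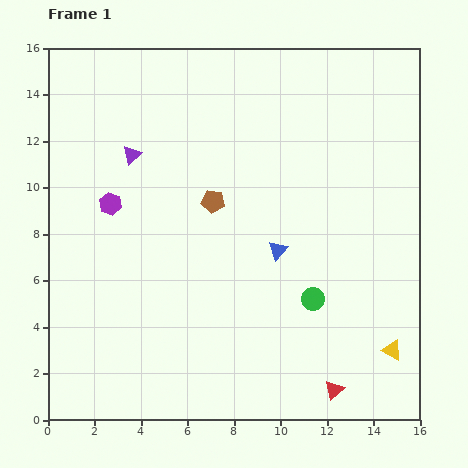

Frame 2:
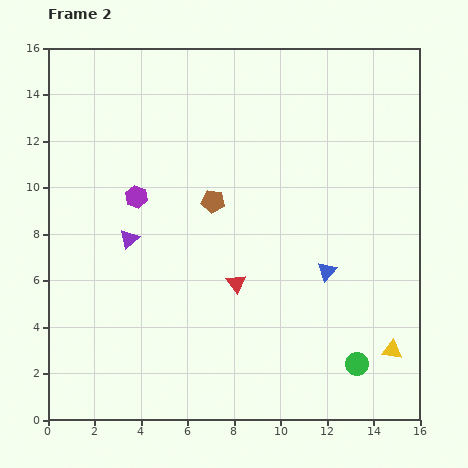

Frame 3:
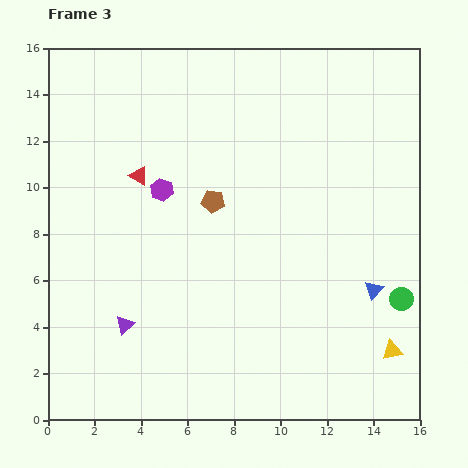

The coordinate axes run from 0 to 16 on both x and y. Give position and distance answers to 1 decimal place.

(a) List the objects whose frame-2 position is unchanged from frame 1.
the yellow triangle, the brown pentagon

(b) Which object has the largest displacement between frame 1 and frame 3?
the red triangle

(moved 12.5; next 7.3)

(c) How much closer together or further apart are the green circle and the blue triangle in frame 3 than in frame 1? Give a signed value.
-1.3

Distance in frame 1: 2.6. Distance in frame 3: 1.3.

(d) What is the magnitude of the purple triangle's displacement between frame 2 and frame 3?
3.7

The purple triangle moved from (3.5, 7.8) to (3.3, 4.1), a distance of √(0.2² + 3.7²) ≈ 3.7.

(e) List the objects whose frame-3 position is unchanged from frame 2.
the yellow triangle, the brown pentagon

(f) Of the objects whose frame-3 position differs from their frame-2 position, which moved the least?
the purple hexagon

(moved 1.1)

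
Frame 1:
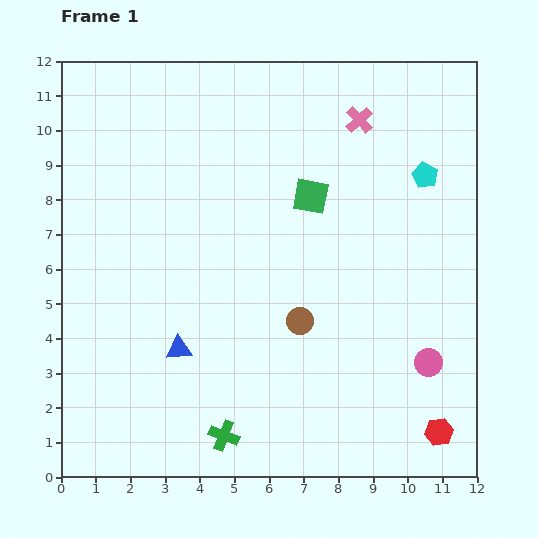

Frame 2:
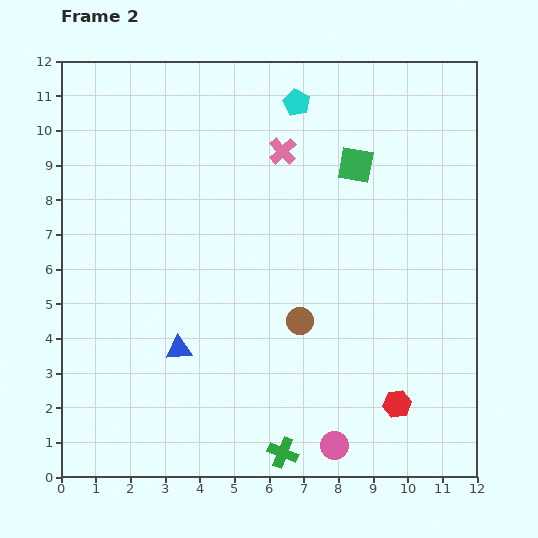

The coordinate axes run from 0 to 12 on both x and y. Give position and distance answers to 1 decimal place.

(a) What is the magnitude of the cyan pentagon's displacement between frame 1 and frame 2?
4.3

The cyan pentagon moved from (10.5, 8.7) to (6.8, 10.8), a distance of √(3.7² + 2.1²) ≈ 4.3.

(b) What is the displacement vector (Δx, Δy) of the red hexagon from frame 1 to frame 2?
(-1.2, 0.8)

The red hexagon was at (10.9, 1.3) in frame 1 and (9.7, 2.1) in frame 2.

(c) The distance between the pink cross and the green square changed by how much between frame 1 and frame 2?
-0.5

Distance in frame 1: 2.6. Distance in frame 2: 2.1.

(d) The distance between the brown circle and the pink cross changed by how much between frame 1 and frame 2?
-1.1

Distance in frame 1: 6.0. Distance in frame 2: 4.9.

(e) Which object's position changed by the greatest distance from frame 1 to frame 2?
the cyan pentagon

(moved 4.3; next 3.6)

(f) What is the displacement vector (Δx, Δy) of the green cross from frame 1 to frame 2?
(1.7, -0.5)

The green cross was at (4.7, 1.2) in frame 1 and (6.4, 0.7) in frame 2.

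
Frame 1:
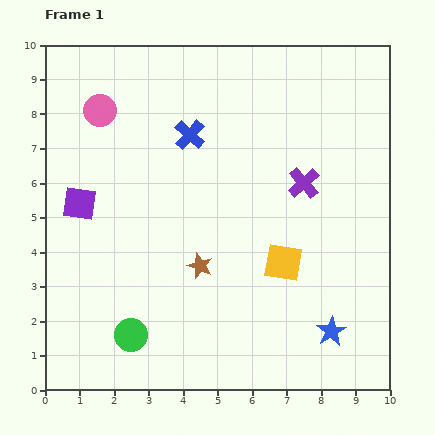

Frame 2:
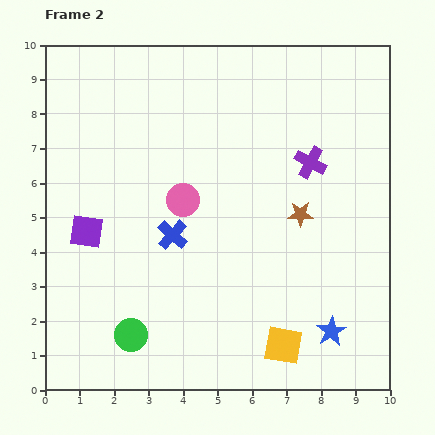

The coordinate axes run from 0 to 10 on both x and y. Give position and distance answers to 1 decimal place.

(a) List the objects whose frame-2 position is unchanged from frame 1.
the green circle, the blue star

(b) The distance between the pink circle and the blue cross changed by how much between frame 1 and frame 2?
-1.7

Distance in frame 1: 2.7. Distance in frame 2: 1.0.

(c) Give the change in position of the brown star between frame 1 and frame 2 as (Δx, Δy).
(2.9, 1.5)

The brown star was at (4.5, 3.6) in frame 1 and (7.4, 5.1) in frame 2.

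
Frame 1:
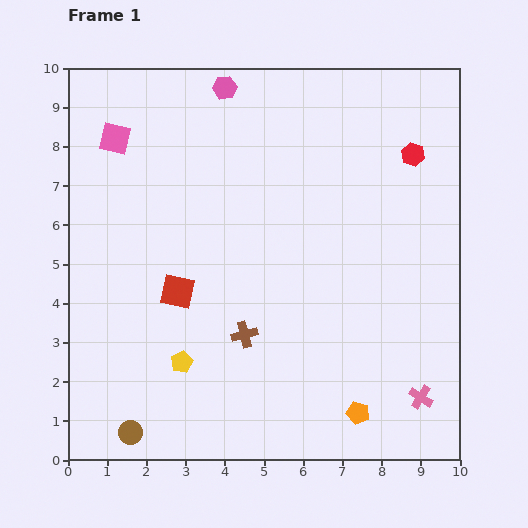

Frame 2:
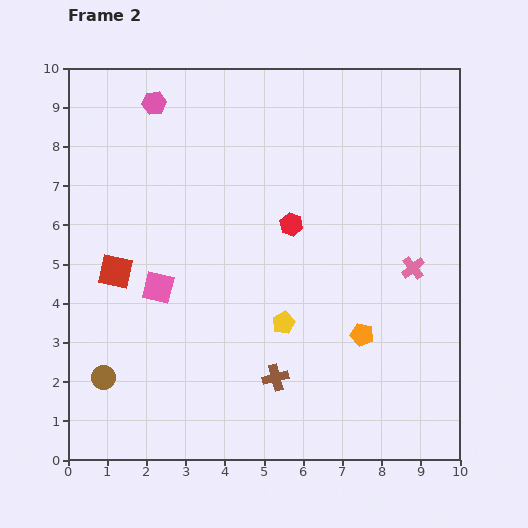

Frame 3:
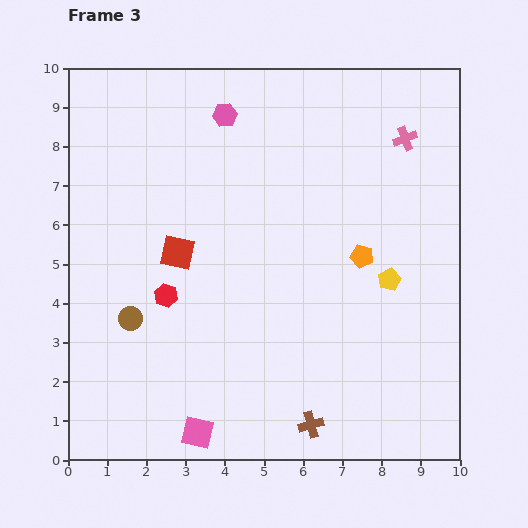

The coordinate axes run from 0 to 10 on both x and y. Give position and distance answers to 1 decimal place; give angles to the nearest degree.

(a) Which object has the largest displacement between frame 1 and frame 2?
the pink square

(moved 4.0; next 3.6)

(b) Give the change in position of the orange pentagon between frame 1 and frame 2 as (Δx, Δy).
(0.1, 2.0)

The orange pentagon was at (7.4, 1.2) in frame 1 and (7.5, 3.2) in frame 2.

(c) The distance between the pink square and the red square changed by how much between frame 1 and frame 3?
+0.4

Distance in frame 1: 4.2. Distance in frame 3: 4.6.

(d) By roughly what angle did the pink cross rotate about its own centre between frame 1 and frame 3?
37° clockwise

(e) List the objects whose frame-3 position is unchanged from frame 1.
none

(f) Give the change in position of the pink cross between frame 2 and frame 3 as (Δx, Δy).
(-0.2, 3.3)

The pink cross was at (8.8, 4.9) in frame 2 and (8.6, 8.2) in frame 3.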